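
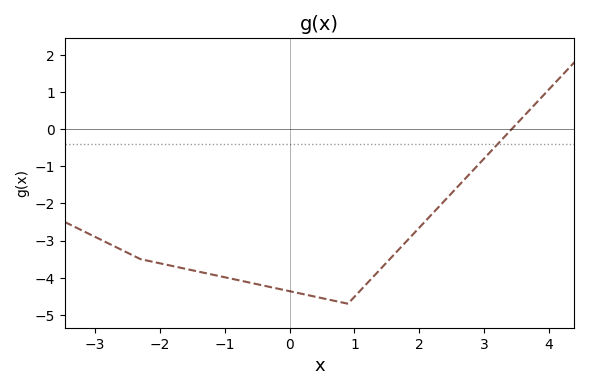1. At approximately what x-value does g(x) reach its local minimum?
0.8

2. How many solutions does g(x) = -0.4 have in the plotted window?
1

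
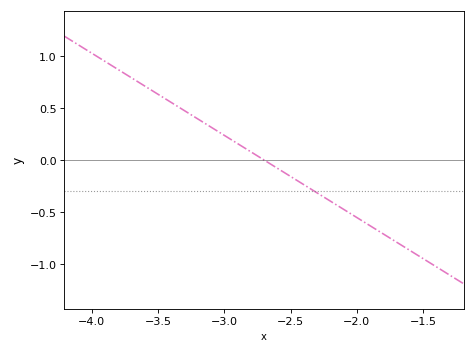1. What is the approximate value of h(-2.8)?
0.1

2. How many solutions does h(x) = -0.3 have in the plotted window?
1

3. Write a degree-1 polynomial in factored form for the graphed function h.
y = -0.79(x + 2.7)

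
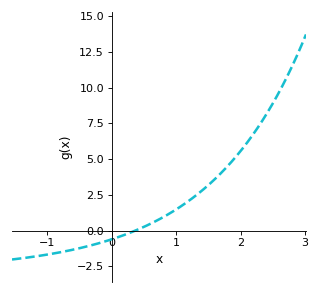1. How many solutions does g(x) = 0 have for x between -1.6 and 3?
1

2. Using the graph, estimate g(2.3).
7.4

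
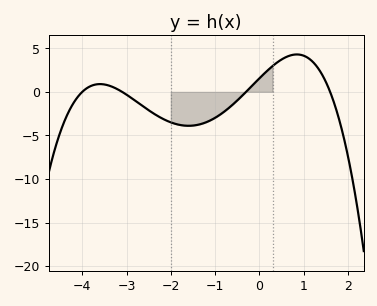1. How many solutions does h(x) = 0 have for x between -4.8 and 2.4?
4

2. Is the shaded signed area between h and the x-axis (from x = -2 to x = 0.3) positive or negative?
negative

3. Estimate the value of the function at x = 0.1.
2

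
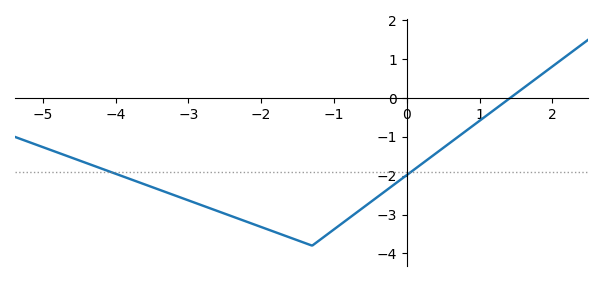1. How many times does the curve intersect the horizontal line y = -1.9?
2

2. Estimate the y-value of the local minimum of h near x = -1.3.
-3.8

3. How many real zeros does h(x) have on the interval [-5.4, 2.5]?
1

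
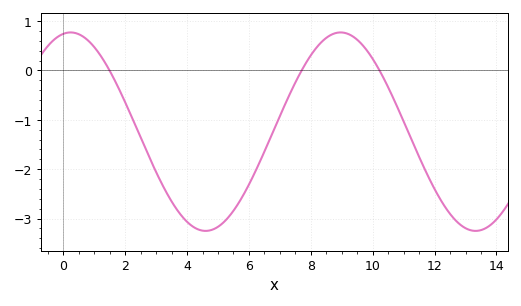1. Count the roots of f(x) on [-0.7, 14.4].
3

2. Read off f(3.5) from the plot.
-2.7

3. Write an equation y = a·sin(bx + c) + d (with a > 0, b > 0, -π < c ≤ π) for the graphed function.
y = 2.01sin(0.72x + 1.4) - 1.24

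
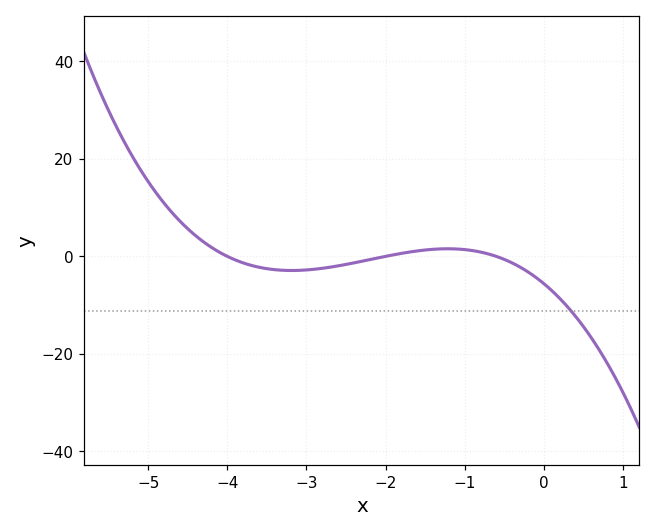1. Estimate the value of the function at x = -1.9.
0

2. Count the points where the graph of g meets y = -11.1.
1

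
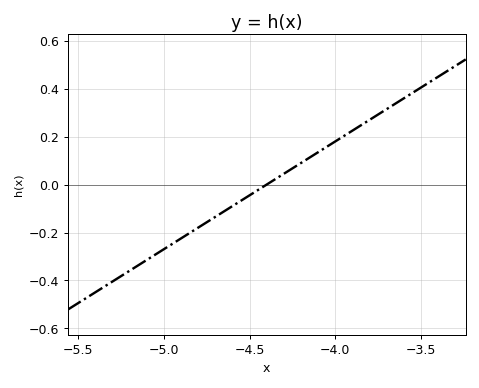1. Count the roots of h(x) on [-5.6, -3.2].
1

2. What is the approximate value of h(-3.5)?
0.405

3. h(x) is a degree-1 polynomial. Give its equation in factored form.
y = 0.45(x + 4.4)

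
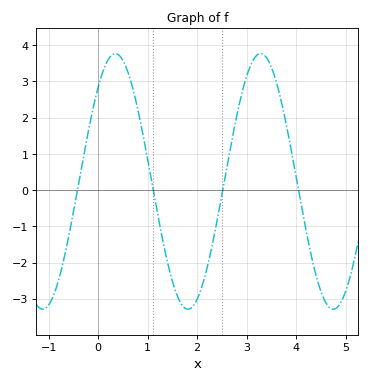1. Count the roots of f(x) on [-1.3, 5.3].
4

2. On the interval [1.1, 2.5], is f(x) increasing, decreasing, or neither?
neither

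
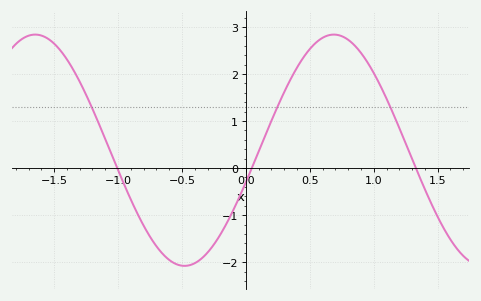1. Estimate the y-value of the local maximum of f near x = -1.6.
2.8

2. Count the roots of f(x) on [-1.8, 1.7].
3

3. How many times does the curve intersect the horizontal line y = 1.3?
3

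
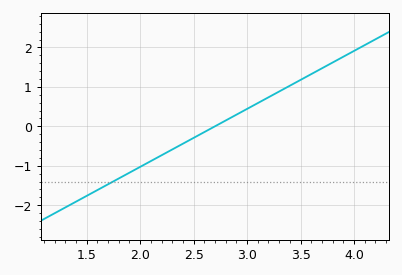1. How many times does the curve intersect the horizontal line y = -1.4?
1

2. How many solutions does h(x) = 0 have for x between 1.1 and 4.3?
1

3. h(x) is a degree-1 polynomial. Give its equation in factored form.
y = 1.47(x - 2.7)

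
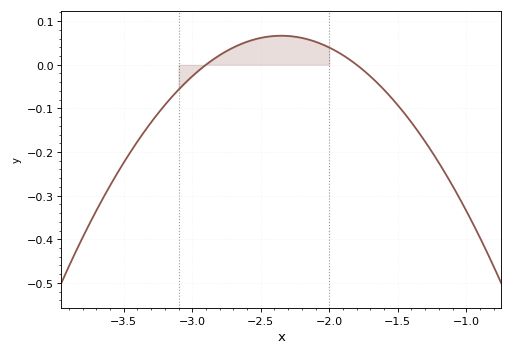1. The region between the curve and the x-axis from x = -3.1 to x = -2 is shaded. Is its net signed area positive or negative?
positive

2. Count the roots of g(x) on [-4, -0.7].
2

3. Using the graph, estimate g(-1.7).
-0.026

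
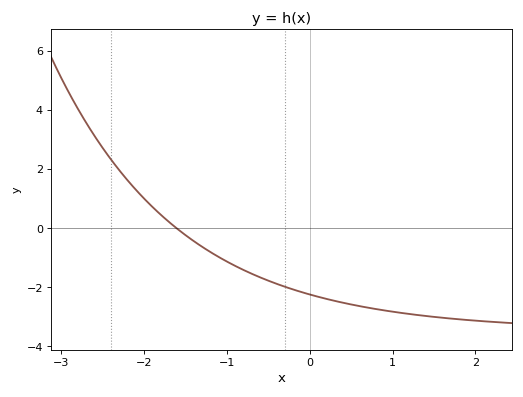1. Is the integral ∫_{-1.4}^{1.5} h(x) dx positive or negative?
negative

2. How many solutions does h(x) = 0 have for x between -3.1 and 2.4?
1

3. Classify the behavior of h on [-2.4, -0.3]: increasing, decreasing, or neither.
decreasing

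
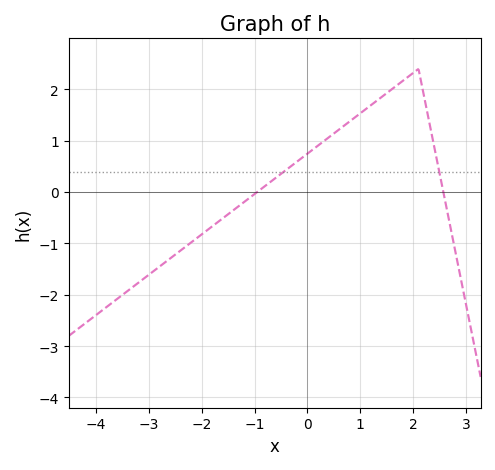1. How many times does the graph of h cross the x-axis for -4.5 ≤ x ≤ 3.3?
2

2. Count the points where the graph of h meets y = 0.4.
2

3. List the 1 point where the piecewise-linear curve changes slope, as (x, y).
(2.1, 2.4)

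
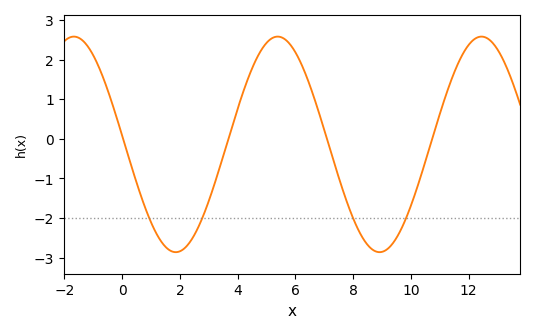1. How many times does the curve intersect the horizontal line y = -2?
4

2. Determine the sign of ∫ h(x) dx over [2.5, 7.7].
positive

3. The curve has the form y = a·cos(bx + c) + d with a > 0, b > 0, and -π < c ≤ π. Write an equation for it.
y = 2.72cos(0.89x + 1.5) - 0.14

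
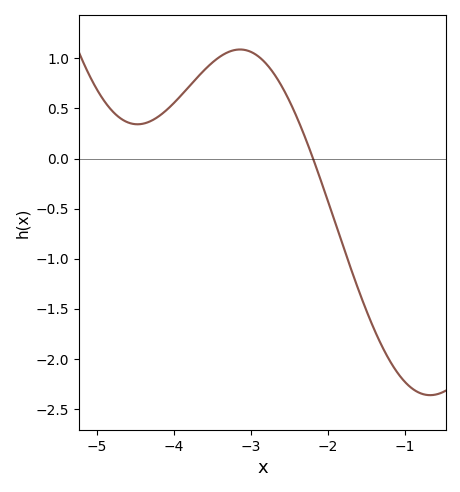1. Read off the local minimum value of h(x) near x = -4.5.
0.342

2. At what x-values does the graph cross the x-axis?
-2.19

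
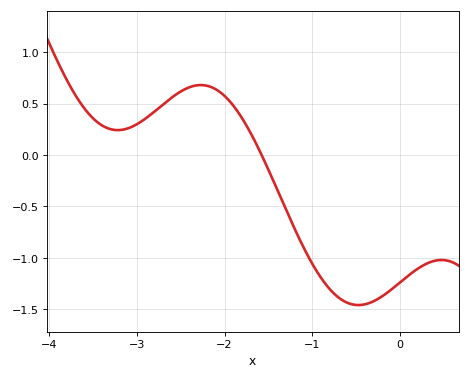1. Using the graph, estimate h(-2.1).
0.639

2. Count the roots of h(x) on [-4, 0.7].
1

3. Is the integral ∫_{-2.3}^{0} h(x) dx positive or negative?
negative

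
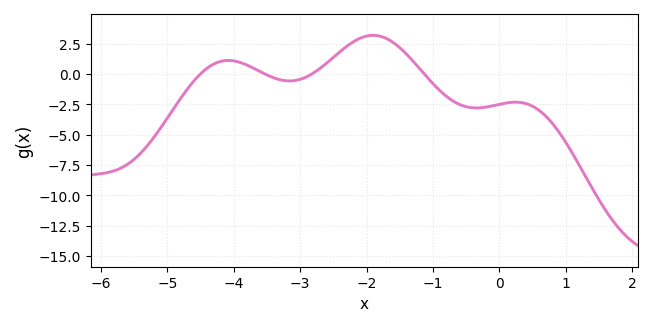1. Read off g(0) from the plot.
-2.49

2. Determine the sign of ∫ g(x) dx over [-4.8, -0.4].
positive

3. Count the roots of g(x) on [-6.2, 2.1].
4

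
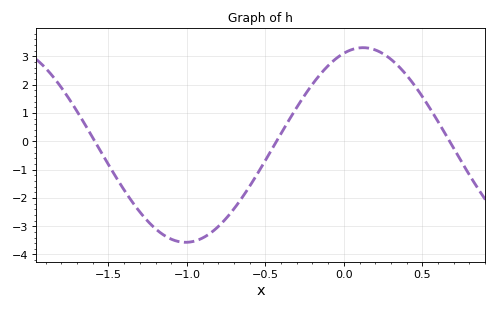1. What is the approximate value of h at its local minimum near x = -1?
-3.57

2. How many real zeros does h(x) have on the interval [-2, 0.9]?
3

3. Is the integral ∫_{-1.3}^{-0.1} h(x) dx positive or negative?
negative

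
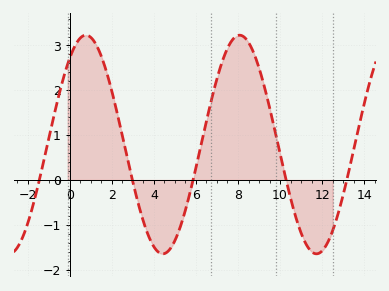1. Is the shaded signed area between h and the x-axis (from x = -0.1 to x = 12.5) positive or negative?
positive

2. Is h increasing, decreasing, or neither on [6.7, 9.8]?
neither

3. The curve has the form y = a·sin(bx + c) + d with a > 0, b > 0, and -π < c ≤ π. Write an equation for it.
y = 2.44sin(0.86x + 0.91) + 0.79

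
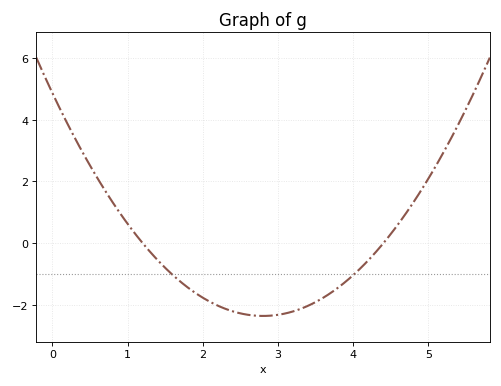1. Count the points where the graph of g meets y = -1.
2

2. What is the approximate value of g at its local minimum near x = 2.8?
-2.4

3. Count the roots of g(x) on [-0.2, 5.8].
2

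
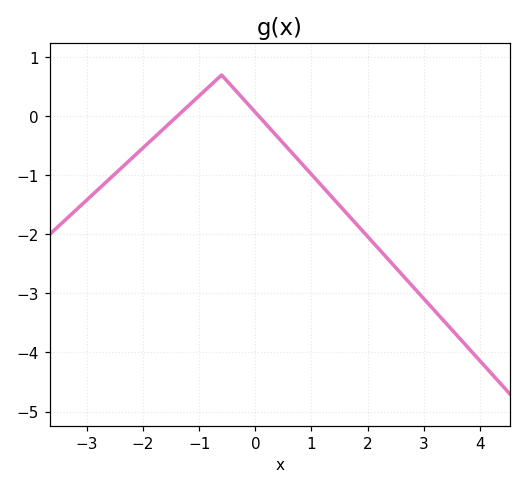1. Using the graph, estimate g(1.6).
-1.6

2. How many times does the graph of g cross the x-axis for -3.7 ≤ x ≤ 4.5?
2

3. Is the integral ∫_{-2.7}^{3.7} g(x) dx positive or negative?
negative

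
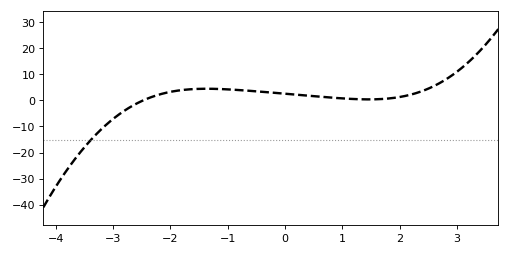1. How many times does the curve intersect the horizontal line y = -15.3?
1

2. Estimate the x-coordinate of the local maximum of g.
-1.37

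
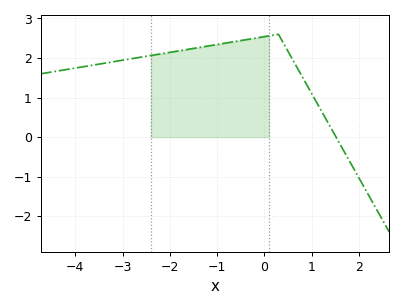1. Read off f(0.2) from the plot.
2.58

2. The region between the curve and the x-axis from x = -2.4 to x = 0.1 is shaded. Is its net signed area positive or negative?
positive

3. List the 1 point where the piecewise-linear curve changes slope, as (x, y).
(0.3, 2.6)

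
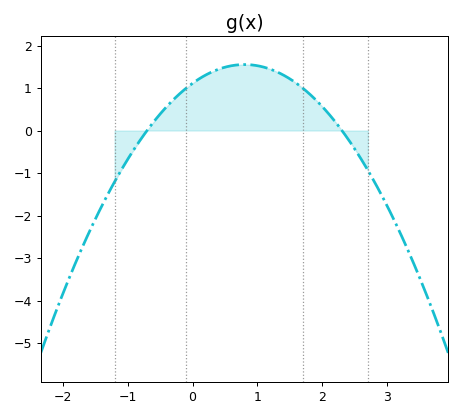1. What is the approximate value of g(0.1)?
1.2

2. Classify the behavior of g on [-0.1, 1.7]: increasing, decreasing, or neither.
neither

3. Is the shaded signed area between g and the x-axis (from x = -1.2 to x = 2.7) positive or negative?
positive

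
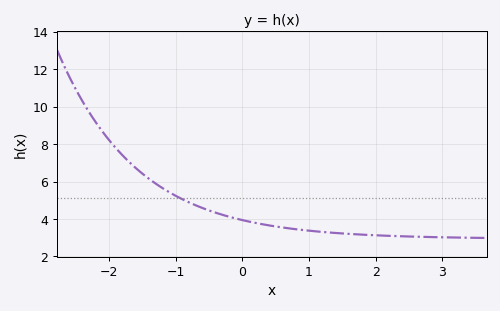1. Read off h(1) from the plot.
3.4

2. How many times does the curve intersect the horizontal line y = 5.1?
1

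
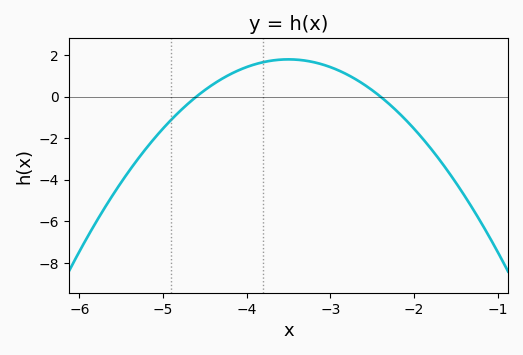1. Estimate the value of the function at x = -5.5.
-4.13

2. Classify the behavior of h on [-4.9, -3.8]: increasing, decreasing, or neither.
increasing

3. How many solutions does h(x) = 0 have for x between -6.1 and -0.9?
2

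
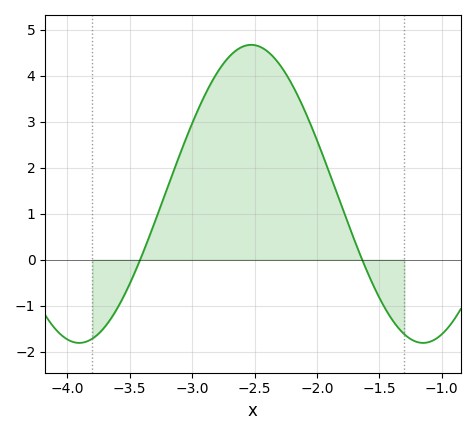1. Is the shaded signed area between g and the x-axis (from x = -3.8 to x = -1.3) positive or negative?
positive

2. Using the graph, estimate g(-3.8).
-1.72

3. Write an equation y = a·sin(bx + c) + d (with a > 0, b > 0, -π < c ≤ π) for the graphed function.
y = 3.24sin(2.28x + 1.05) + 1.43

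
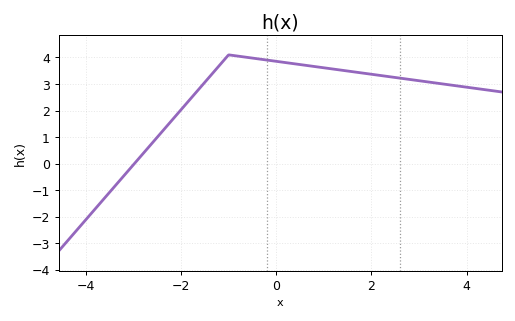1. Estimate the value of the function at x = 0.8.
3.7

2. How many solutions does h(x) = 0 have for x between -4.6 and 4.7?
1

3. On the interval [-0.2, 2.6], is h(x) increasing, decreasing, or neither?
decreasing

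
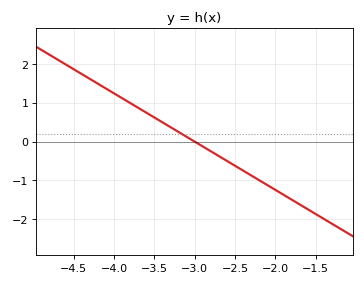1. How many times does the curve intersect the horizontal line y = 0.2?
1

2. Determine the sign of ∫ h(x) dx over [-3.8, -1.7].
negative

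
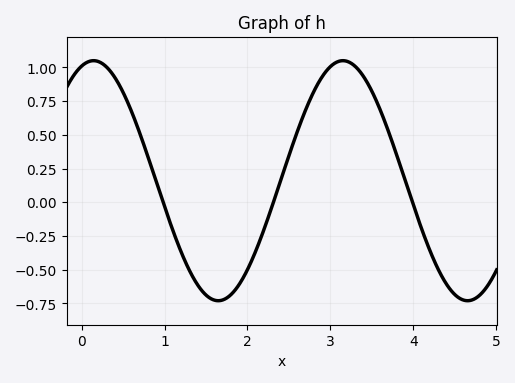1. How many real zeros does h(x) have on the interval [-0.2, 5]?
3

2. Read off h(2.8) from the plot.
0.822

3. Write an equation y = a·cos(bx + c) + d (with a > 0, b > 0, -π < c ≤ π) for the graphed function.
y = 0.89cos(2.09x - 0.302) + 0.16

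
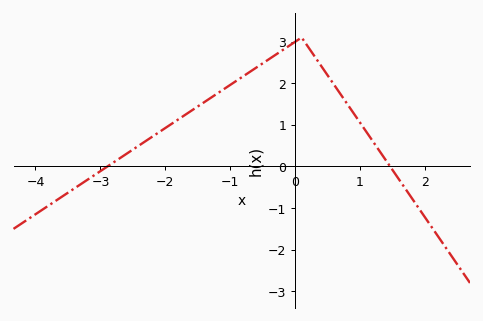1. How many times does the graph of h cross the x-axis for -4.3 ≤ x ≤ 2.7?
2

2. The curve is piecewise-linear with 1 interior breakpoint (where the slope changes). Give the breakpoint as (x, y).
(0.1, 3.1)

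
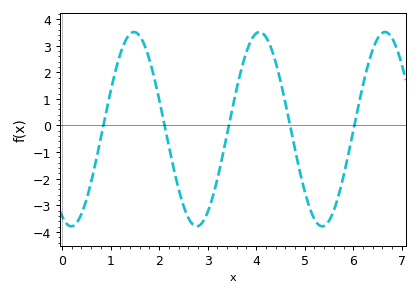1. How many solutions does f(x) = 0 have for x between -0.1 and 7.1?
5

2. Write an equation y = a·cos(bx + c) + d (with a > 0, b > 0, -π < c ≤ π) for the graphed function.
y = 3.65cos(2.4x + 2.7) - 0.14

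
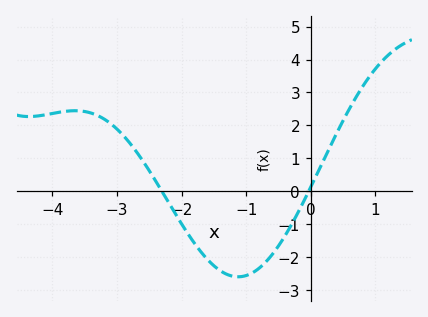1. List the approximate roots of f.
-2.3, -0.032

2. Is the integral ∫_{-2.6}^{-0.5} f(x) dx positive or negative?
negative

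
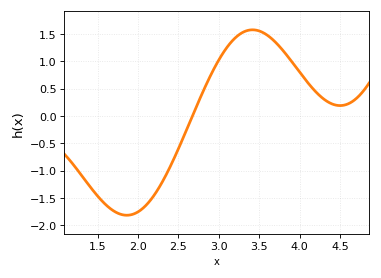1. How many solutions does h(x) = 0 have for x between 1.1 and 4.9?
1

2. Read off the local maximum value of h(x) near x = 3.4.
1.57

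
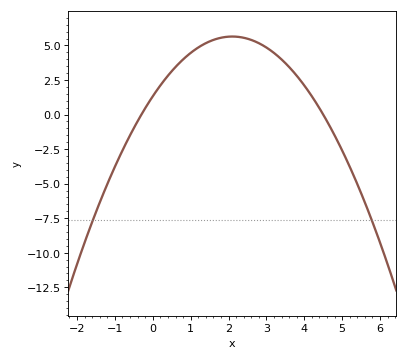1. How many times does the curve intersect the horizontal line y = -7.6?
2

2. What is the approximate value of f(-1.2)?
-5.03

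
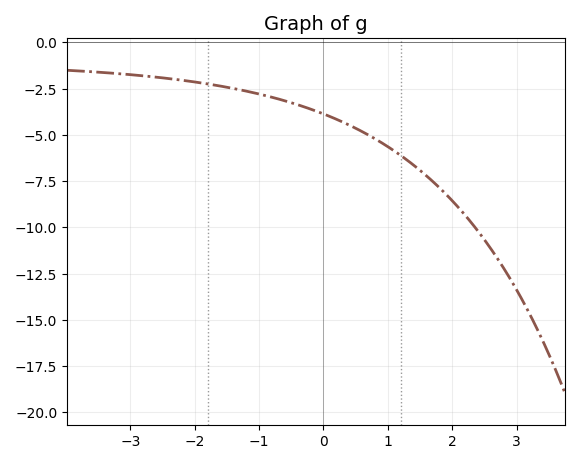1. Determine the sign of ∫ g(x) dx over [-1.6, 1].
negative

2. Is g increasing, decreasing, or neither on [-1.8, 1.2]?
decreasing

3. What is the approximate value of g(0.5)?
-4.64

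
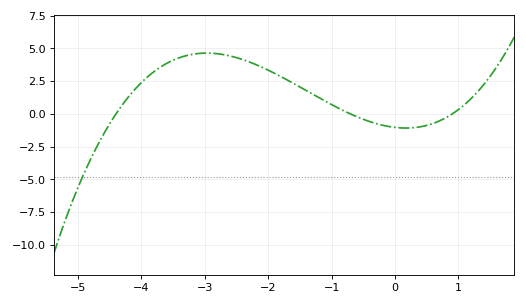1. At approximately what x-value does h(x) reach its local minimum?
0.2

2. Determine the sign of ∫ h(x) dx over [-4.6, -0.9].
positive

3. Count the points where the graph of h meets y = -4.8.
1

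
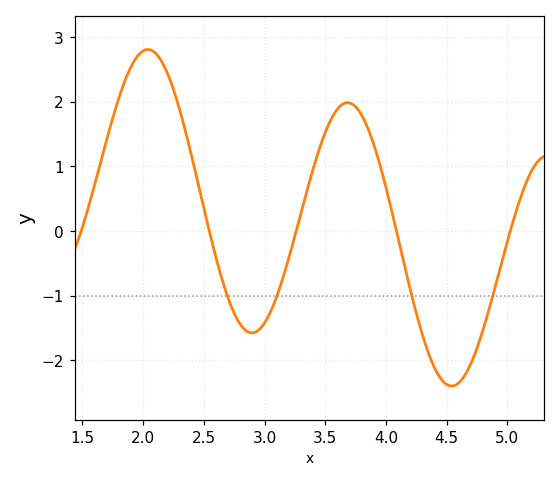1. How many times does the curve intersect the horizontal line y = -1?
4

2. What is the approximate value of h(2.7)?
-1.04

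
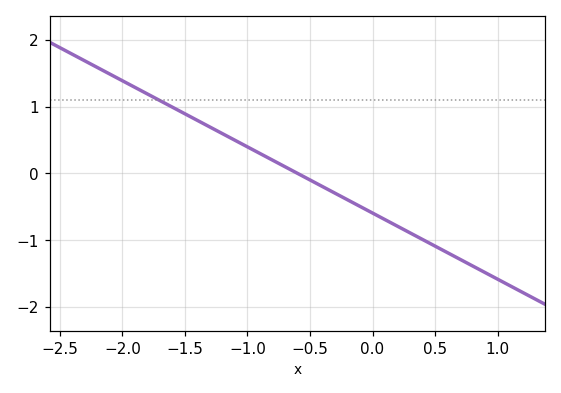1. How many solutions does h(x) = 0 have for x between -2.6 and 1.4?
1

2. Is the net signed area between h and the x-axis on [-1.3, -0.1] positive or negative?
positive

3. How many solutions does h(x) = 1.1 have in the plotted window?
1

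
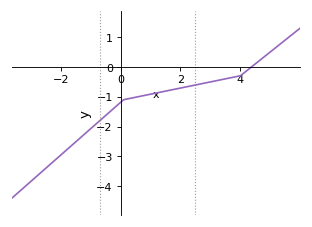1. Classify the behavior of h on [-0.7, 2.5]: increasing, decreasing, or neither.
increasing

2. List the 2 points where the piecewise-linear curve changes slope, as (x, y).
(0.1, -1.1); (4, -0.3)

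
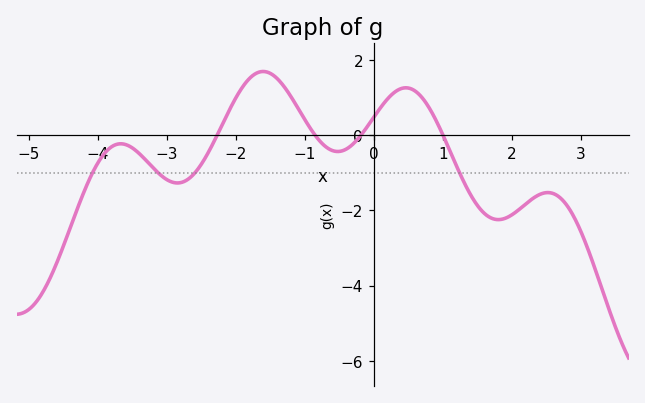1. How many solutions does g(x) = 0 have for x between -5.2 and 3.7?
4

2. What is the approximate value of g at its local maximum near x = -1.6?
1.69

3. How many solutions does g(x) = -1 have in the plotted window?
4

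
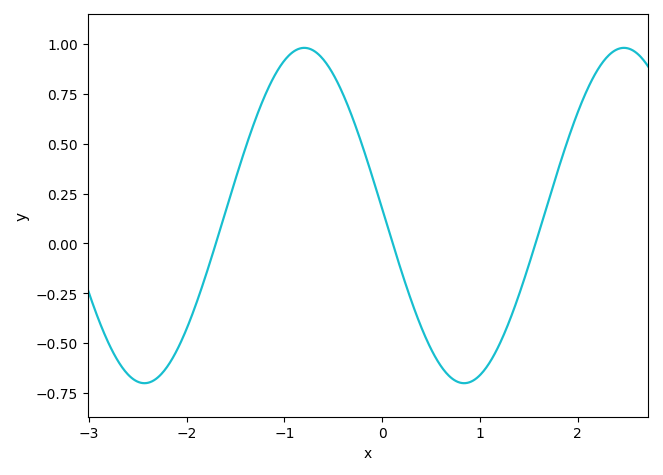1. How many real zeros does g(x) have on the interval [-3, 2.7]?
3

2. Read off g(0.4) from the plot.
-0.419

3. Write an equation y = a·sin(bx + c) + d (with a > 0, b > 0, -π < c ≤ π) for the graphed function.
y = 0.84sin(1.92x + 3.1) + 0.14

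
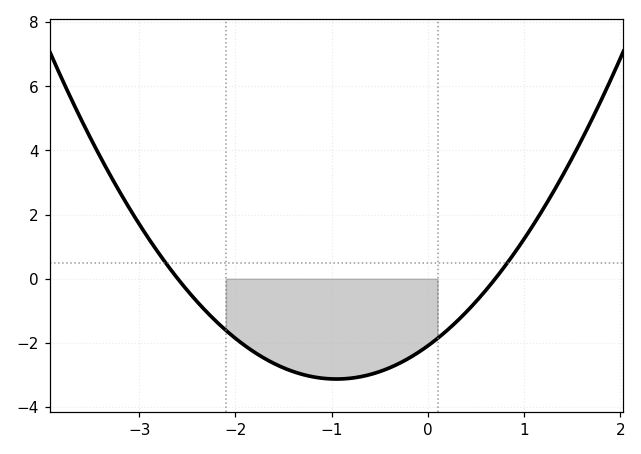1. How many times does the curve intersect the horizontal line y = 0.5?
2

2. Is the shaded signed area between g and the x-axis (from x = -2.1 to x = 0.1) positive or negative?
negative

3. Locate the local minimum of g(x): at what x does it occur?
-1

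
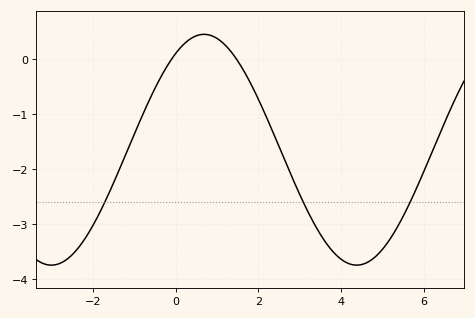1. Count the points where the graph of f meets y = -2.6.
3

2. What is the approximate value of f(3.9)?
-3.58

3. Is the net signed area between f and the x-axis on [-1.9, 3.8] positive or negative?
negative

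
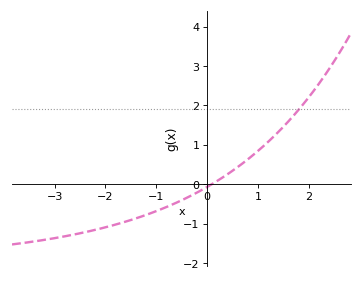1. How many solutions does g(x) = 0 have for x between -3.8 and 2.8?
1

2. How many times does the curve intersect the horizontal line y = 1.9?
1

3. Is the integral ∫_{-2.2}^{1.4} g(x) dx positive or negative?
negative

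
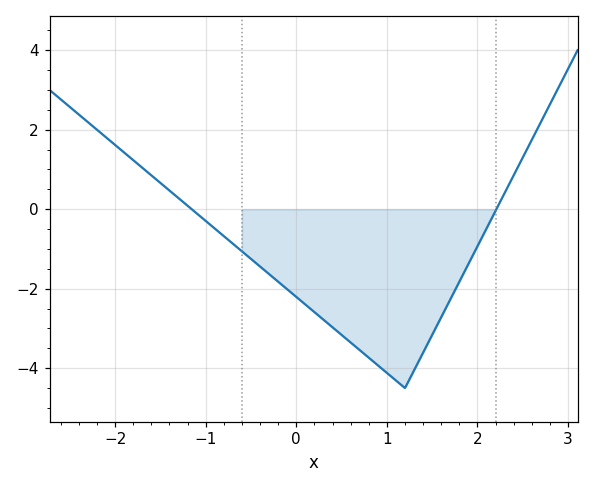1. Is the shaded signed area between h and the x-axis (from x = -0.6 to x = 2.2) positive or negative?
negative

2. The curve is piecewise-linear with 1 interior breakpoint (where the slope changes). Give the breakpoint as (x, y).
(1.2, -4.5)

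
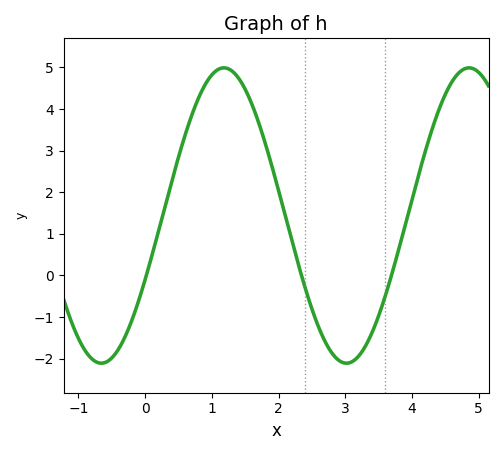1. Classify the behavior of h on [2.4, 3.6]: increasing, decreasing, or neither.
neither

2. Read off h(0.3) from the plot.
1.7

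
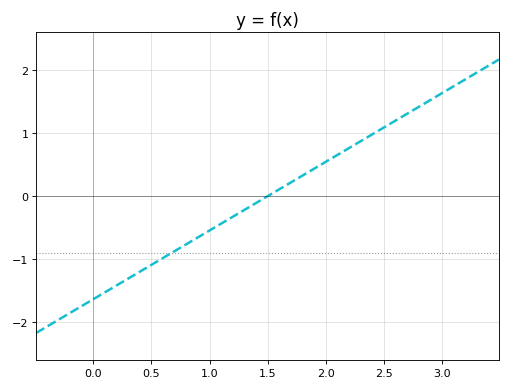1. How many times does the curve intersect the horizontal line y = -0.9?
1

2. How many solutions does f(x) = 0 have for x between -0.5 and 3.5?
1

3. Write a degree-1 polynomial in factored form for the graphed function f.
y = 1.09(x - 1.5)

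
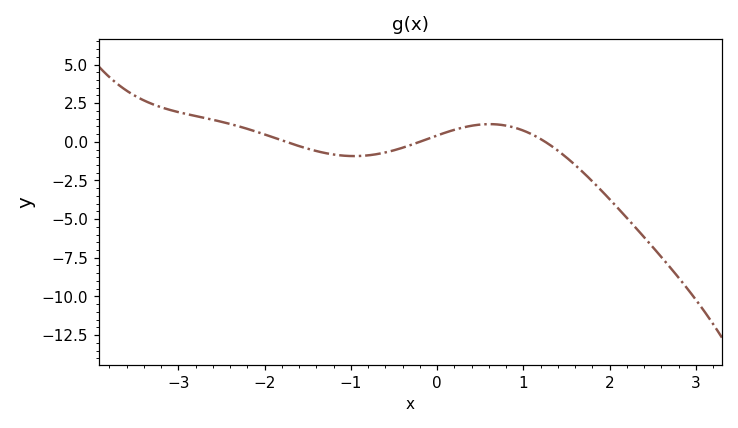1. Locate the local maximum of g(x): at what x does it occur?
0.6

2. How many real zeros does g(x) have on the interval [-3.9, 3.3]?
3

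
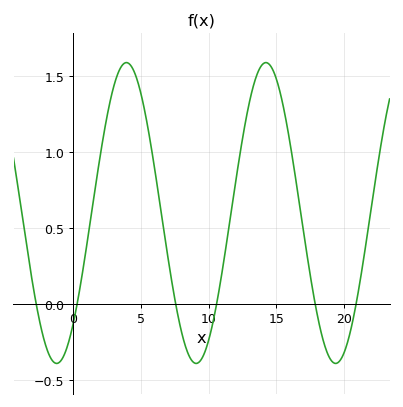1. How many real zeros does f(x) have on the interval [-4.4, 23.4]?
6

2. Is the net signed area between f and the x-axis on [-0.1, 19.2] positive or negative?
positive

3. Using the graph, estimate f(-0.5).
-0.3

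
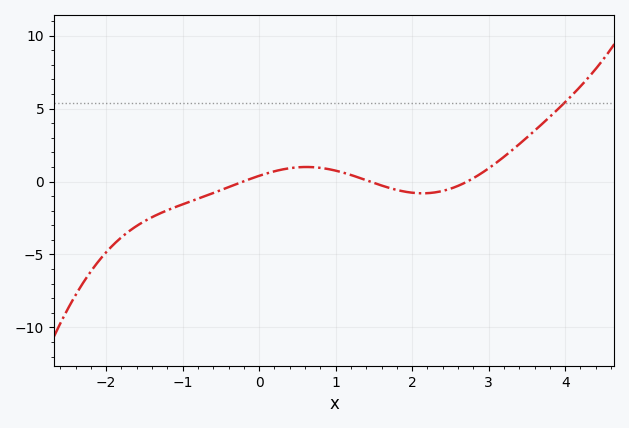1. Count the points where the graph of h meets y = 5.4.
1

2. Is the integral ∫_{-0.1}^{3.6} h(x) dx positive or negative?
positive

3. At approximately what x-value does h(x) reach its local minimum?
2.1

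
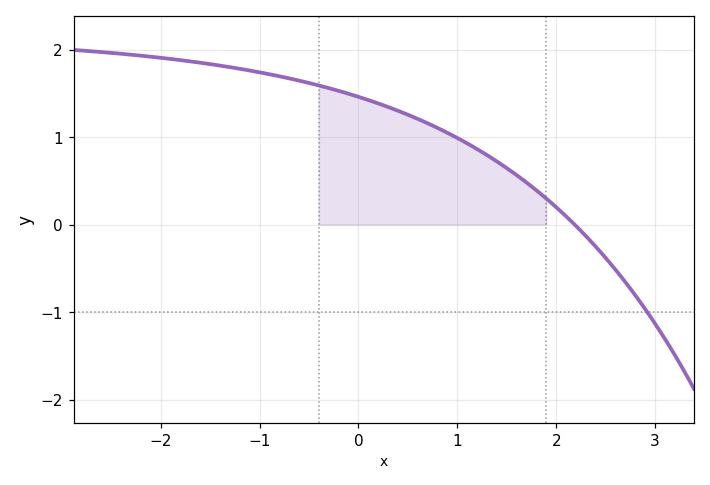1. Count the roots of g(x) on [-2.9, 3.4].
1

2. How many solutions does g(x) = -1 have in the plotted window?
1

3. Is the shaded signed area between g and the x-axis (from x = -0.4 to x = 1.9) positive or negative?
positive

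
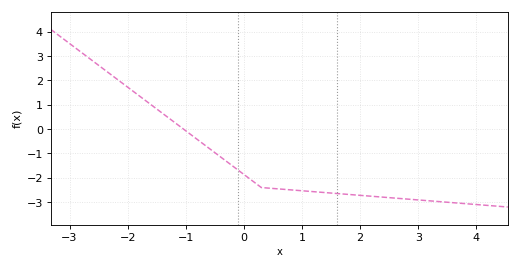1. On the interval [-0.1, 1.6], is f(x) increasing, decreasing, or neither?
decreasing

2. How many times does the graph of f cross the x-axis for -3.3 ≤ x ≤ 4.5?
1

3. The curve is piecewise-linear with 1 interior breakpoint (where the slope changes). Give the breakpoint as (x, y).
(0.3, -2.4)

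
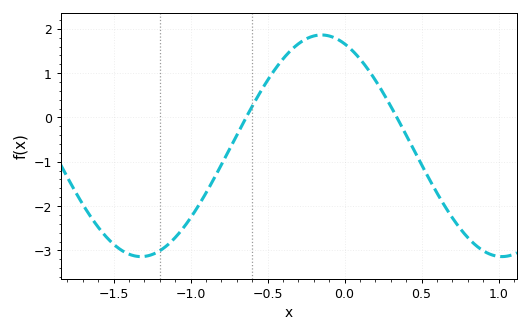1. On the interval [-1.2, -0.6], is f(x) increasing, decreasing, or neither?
increasing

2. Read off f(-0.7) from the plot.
-0.4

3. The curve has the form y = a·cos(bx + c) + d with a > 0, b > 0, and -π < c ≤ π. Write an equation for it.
y = 2.5cos(2.7x + 0.4) - 0.64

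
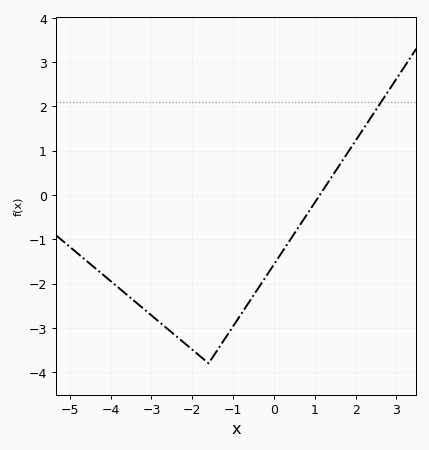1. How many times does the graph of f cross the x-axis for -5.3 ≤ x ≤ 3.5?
1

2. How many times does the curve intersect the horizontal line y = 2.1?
1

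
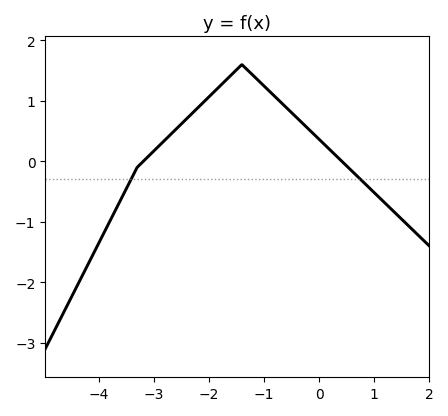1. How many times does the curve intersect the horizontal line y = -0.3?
2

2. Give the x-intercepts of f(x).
-3.2, 0.4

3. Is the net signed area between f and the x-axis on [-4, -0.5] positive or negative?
positive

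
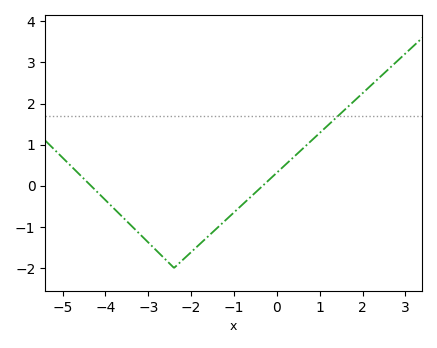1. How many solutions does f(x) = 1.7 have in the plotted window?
1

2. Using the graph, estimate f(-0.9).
-0.6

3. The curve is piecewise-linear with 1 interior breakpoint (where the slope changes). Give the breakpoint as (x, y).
(-2.4, -2)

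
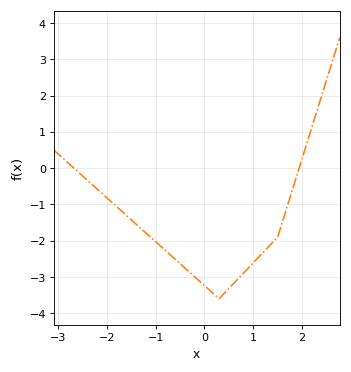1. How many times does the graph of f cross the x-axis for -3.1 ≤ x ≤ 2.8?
2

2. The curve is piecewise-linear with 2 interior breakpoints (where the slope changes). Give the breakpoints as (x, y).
(0.3, -3.6); (1.5, -1.9)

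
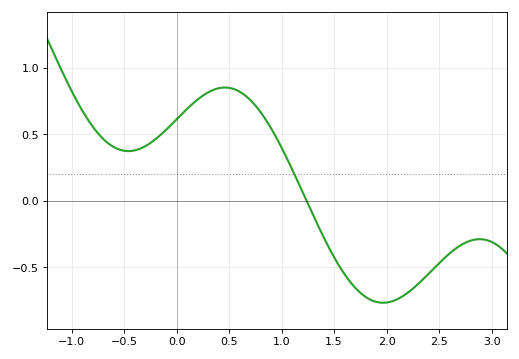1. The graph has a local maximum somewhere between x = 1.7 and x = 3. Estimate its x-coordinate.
2.9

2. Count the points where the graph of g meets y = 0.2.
1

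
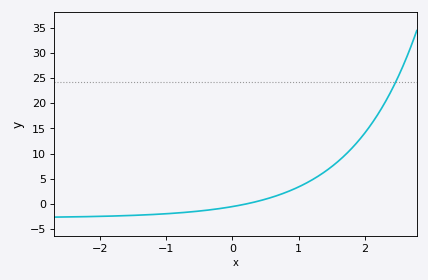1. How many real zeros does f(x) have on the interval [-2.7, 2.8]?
1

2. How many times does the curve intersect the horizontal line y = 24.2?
1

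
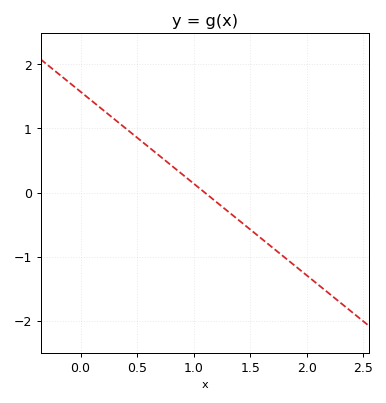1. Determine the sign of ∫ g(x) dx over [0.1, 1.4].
positive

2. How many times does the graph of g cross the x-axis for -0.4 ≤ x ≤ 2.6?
1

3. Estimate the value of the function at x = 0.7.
0.6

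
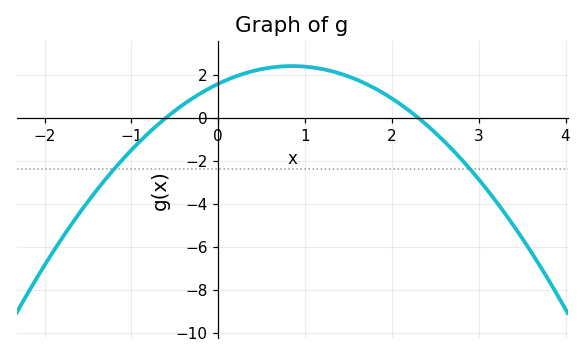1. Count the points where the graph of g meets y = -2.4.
2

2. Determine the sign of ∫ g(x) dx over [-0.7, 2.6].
positive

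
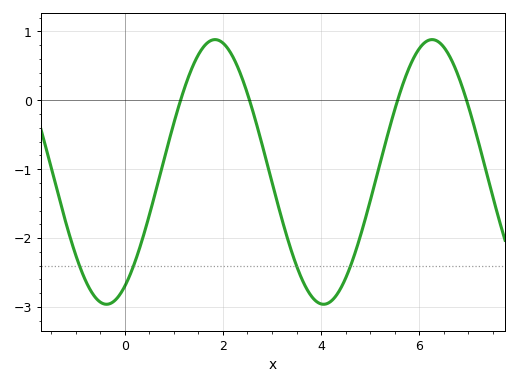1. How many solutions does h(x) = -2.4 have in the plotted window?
4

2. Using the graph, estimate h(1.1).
-0.083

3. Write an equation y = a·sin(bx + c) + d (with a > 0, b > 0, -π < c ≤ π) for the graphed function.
y = 1.92sin(1.42x - 1.04) - 1.04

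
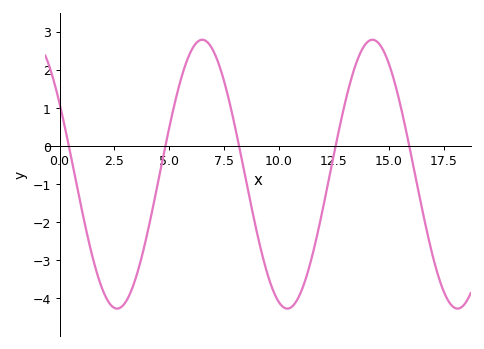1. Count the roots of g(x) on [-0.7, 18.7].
5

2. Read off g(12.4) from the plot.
-0.501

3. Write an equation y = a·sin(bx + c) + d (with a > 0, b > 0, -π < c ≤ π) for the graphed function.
y = 3.53sin(0.81x + 2.59) - 0.74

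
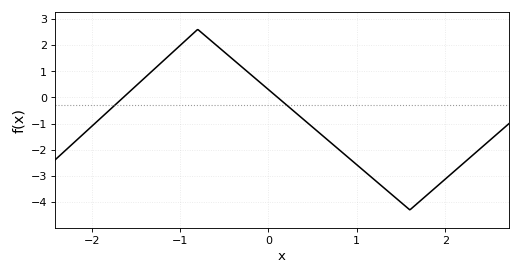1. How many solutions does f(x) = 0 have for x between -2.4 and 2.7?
2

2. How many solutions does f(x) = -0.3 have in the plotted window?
2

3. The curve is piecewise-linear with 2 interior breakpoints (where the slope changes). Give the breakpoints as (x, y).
(-0.8, 2.6); (1.6, -4.3)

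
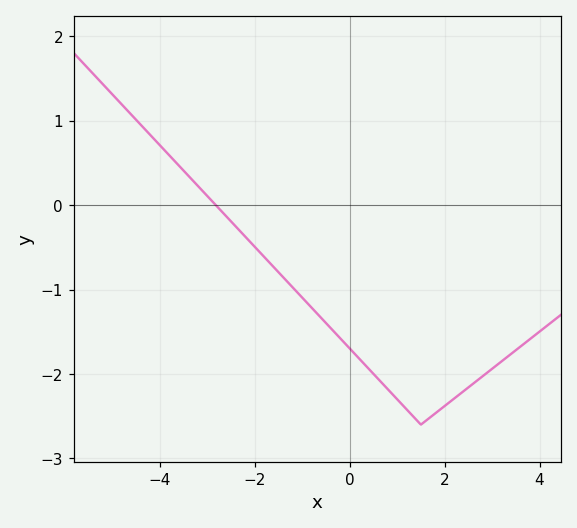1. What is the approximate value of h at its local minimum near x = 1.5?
-2.6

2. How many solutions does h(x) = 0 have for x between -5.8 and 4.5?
1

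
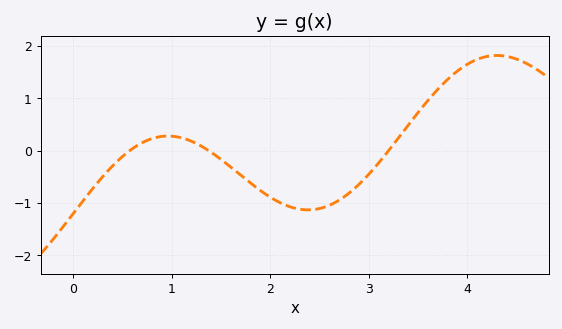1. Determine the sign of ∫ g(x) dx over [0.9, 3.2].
negative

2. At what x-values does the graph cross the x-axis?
0.6, 1.4, 3.2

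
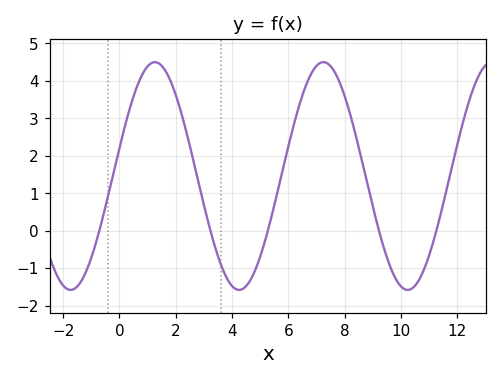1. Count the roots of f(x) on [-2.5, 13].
5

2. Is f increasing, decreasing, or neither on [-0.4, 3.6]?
neither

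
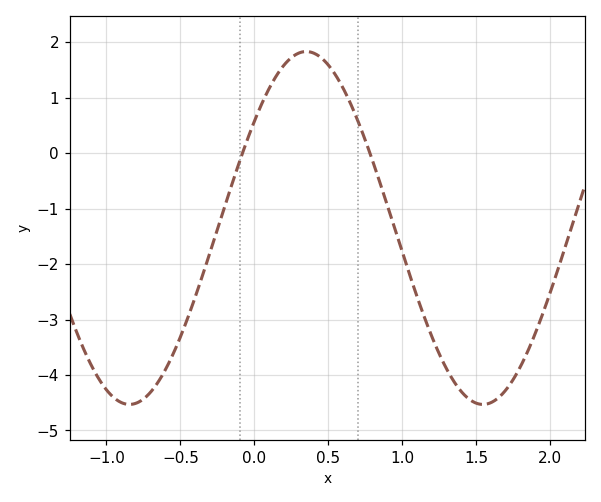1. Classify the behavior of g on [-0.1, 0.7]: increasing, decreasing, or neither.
neither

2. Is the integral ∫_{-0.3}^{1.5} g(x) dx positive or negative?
negative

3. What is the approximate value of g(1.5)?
-4.51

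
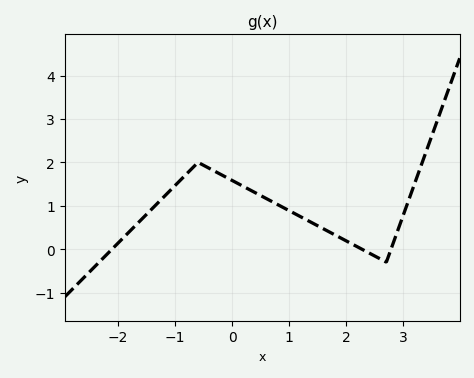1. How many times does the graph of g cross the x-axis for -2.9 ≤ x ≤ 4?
3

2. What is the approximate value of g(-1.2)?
1.2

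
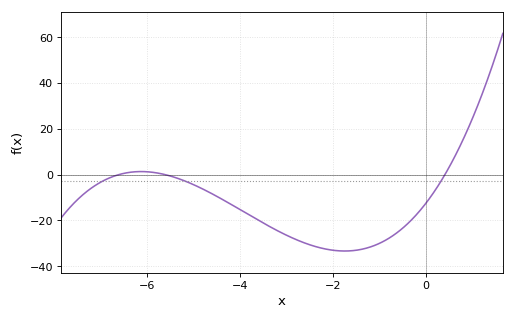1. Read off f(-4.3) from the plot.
-11.7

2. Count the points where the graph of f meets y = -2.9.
3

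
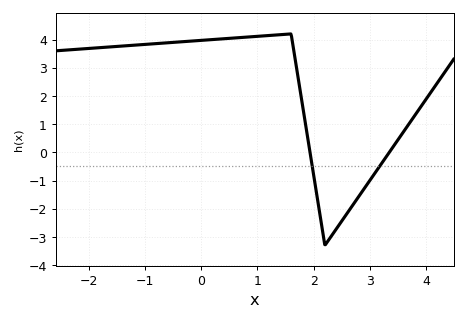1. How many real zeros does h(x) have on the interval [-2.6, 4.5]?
2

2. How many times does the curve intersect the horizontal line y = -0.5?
2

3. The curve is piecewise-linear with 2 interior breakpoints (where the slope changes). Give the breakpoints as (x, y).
(1.6, 4.2); (2.2, -3.3)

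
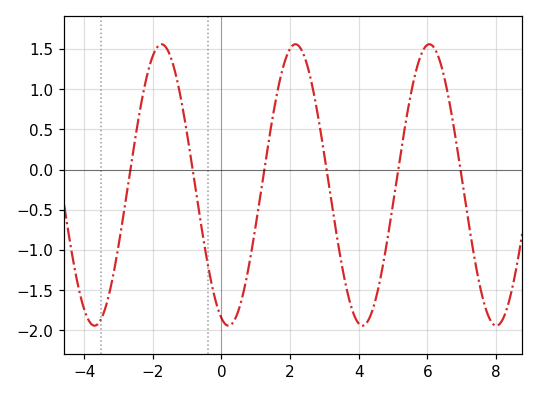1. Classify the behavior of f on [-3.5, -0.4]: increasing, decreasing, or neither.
neither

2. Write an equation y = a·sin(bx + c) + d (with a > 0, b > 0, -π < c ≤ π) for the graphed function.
y = 1.75sin(1.6x - 1.9) - 0.19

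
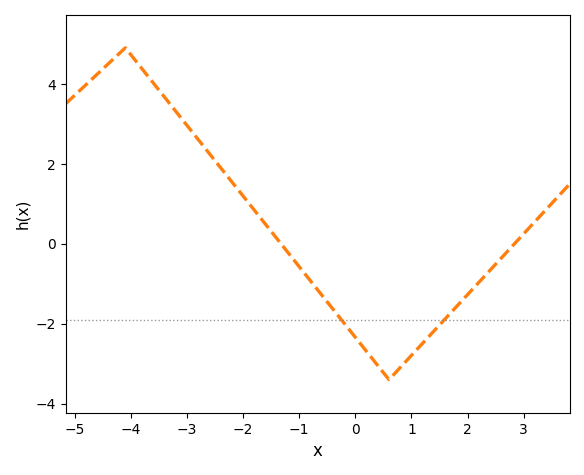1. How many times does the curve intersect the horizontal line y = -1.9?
2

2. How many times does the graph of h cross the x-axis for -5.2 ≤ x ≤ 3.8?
2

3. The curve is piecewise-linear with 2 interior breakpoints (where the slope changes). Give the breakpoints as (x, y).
(-4.1, 4.9); (0.6, -3.4)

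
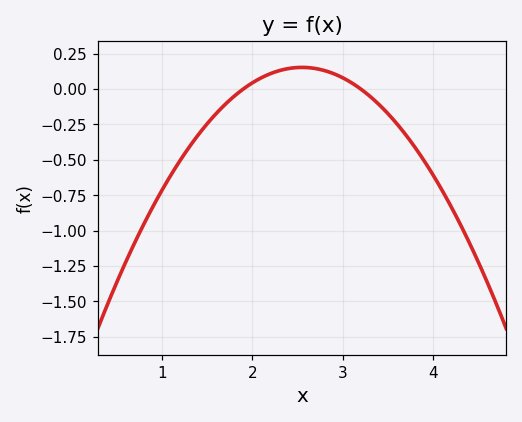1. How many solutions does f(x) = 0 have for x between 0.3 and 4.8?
2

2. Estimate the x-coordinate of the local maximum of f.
2.55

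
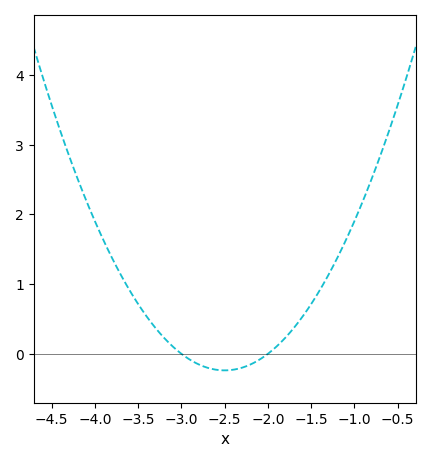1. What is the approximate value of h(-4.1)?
2.2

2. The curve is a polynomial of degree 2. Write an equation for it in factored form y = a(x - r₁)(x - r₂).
y = 0.95(x + 3)(x + 2)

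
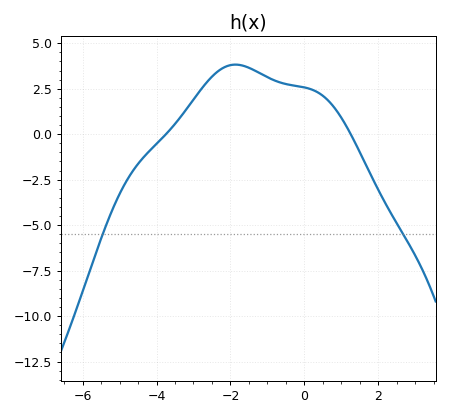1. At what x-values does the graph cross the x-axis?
-3.75, 1.26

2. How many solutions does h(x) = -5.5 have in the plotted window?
2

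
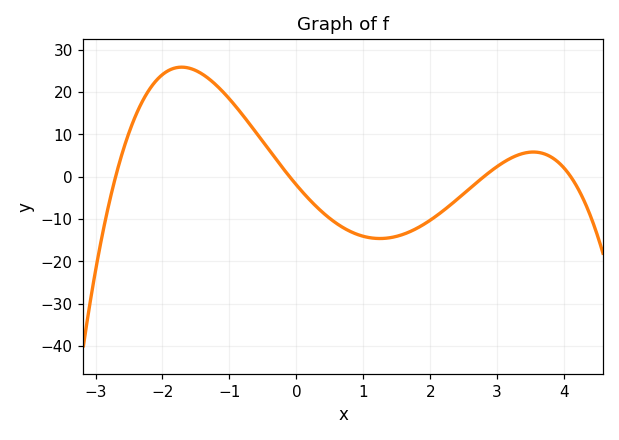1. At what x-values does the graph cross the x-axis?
-2.6, -0.2, 2.8, 4.2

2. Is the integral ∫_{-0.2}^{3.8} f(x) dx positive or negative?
negative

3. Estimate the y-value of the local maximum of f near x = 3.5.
6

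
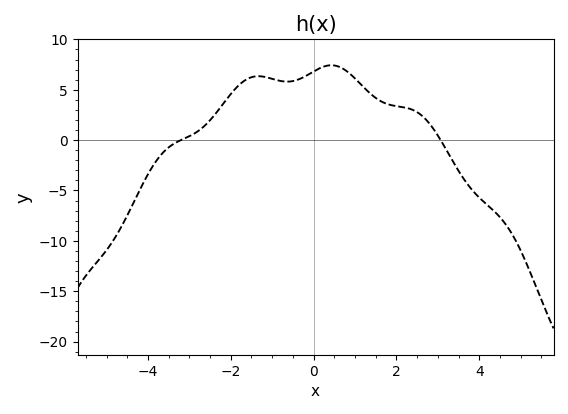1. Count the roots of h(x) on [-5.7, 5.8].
2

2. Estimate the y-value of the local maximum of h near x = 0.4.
7.44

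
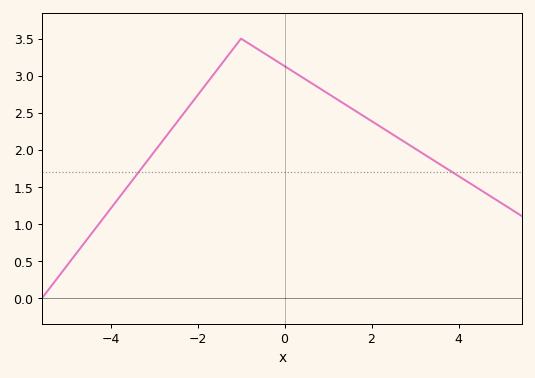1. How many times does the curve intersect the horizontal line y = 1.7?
2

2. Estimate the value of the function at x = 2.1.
2.35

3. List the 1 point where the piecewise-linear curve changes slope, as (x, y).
(-1, 3.5)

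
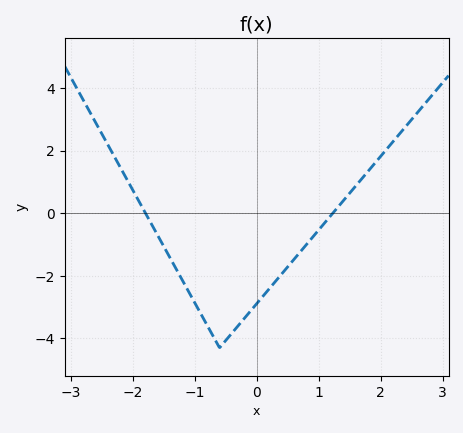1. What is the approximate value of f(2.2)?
2.2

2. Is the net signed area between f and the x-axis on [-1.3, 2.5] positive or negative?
negative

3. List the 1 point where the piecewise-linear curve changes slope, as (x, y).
(-0.6, -4.3)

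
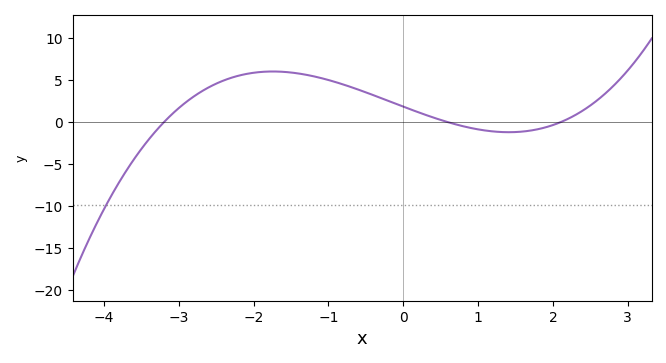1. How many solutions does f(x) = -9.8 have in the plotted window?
1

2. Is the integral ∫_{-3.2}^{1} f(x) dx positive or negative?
positive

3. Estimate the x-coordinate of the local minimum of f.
1.41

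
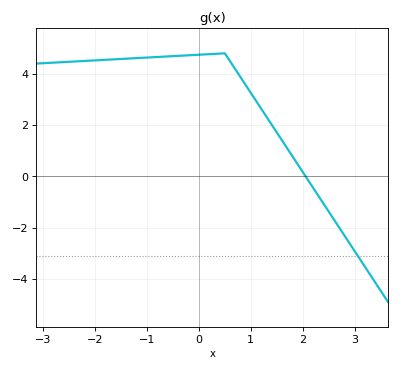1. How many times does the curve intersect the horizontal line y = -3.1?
1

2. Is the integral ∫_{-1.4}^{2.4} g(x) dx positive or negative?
positive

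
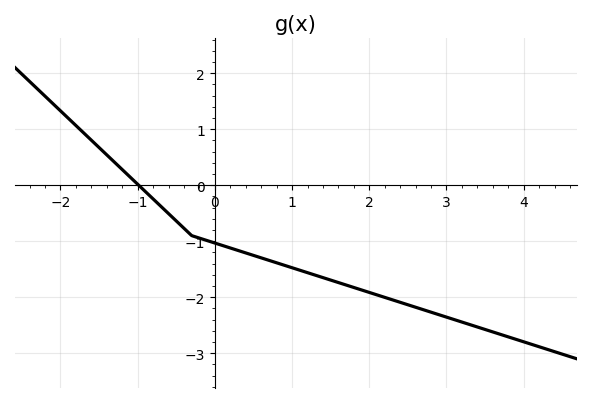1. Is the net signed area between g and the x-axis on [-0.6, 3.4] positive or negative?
negative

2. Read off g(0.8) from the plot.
-1.4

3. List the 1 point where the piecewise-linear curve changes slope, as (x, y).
(-0.3, -0.9)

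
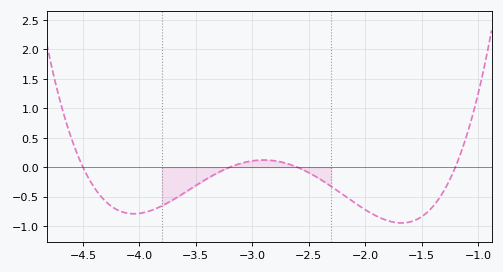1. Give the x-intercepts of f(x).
-4.5, -3.2, -2.6, -1.2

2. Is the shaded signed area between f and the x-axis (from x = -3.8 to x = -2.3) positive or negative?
negative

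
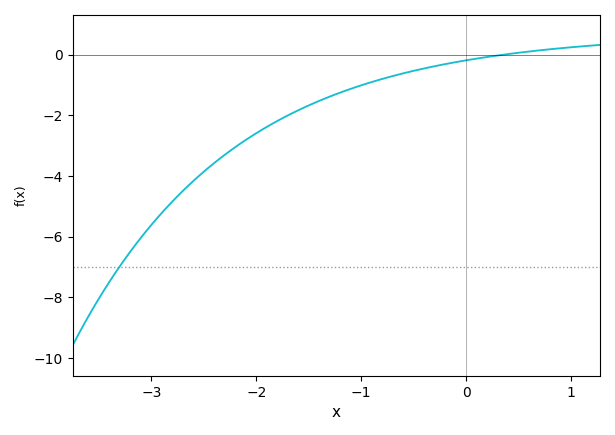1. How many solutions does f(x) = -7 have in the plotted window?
1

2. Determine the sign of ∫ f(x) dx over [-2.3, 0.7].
negative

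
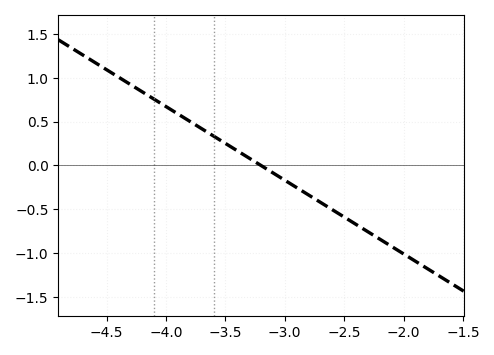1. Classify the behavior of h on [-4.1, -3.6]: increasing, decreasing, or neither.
decreasing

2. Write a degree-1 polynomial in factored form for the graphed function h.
y = -0.84(x + 3.2)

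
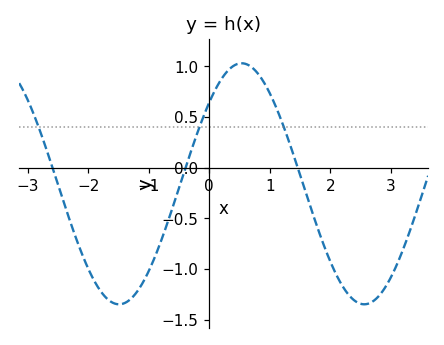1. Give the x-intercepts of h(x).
-2.6, -0.4, 1.5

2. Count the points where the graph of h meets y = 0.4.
3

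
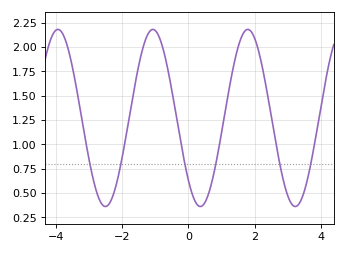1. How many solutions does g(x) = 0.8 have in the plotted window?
6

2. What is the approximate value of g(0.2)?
0.4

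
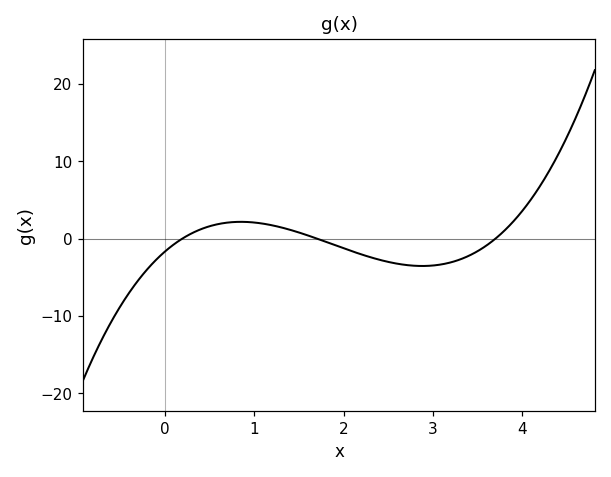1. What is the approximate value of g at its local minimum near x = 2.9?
-4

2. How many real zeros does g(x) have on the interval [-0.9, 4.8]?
3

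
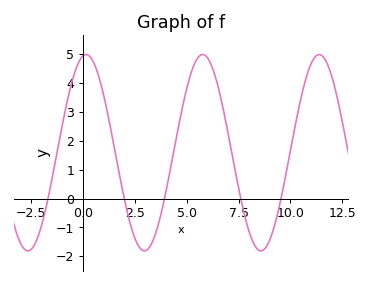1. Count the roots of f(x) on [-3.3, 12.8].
5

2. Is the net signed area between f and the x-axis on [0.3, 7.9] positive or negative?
positive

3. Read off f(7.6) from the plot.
0.024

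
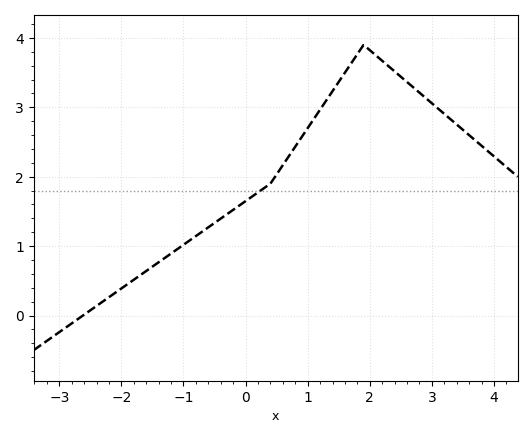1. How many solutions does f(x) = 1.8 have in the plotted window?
1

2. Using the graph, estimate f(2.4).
3.5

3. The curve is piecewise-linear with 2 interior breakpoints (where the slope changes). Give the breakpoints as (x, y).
(0.4, 1.9); (1.9, 3.9)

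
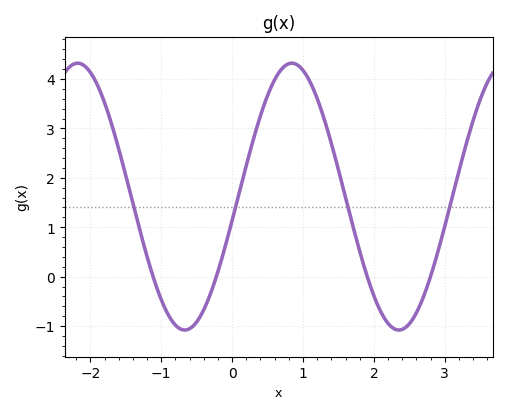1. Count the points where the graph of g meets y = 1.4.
4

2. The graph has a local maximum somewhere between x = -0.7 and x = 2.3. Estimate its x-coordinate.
0.841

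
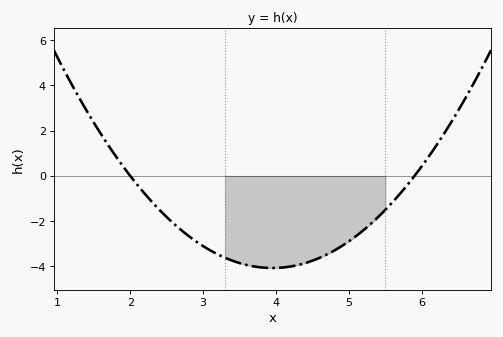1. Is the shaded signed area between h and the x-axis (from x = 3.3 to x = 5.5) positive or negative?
negative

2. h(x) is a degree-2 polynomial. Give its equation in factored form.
y = 1.07(x - 2)(x - 5.9)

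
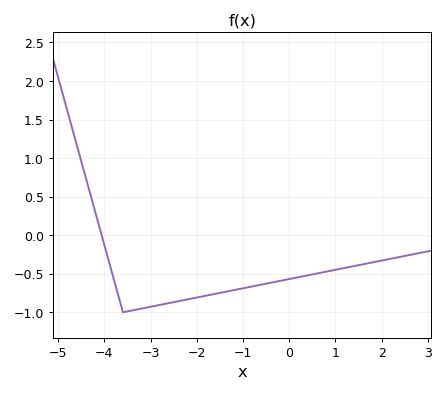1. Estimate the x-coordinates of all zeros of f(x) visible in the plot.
-4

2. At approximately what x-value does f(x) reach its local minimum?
-3.6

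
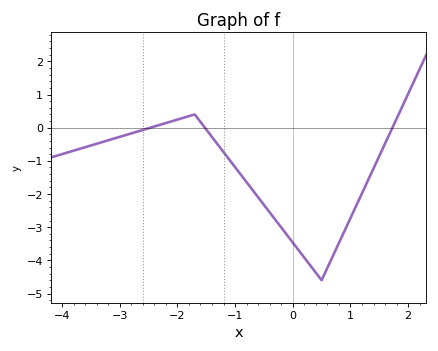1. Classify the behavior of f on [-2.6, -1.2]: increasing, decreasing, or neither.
neither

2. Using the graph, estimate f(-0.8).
-1.65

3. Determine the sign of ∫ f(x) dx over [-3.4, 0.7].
negative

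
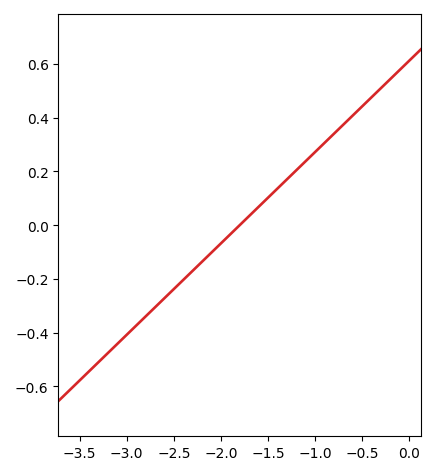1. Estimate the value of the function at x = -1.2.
0.204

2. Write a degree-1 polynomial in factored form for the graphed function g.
y = 0.34(x + 1.8)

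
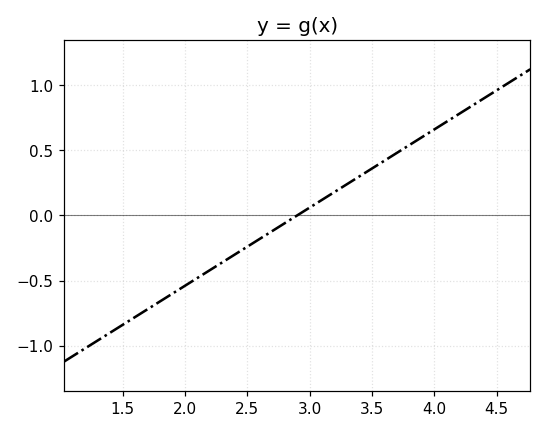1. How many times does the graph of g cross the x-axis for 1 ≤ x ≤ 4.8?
1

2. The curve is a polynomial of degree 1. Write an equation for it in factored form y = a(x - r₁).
y = 0.6(x - 2.9)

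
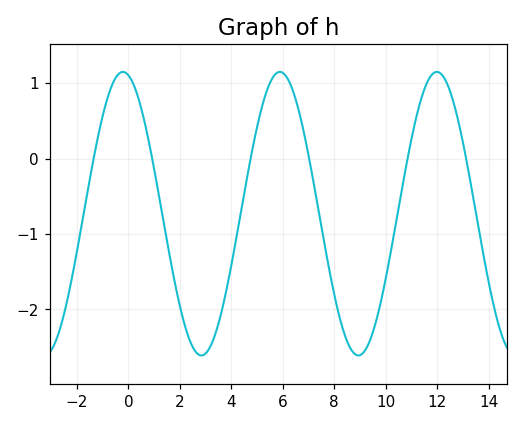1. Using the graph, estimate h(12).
1.15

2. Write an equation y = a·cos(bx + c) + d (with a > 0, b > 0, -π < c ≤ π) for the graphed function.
y = 1.88cos(1.03x + 0.22) - 0.73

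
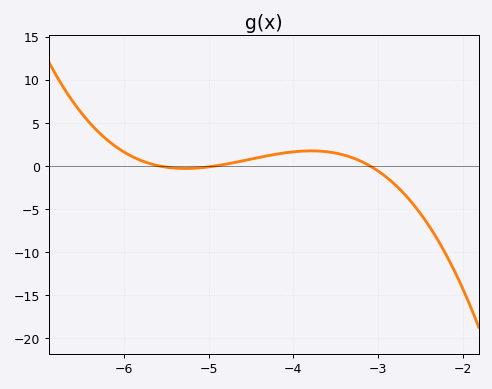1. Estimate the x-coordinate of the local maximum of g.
-3.8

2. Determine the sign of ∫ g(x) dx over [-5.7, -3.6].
positive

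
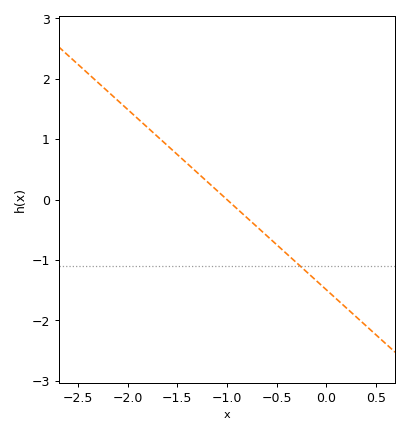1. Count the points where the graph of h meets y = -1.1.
1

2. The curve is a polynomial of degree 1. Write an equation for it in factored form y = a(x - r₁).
y = -1.49(x + 1)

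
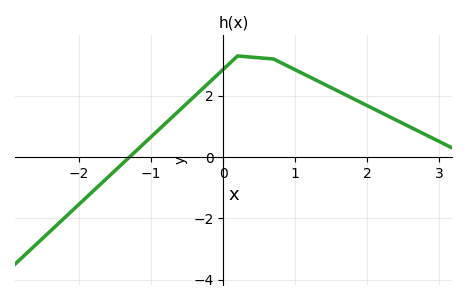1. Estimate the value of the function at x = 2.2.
1.44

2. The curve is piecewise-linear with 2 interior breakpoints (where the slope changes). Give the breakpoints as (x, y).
(0.2, 3.3); (0.7, 3.2)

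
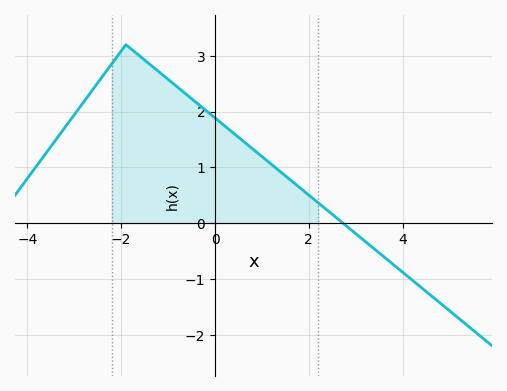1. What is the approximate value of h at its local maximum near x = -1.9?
3.2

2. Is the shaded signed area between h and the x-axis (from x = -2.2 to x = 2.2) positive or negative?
positive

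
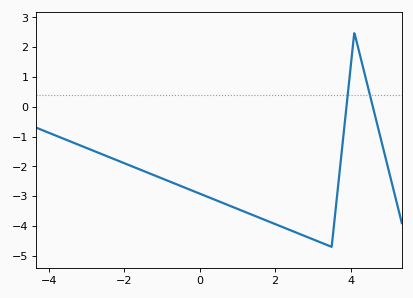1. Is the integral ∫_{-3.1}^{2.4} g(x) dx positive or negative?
negative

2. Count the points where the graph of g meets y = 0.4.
2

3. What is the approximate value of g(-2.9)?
-1.43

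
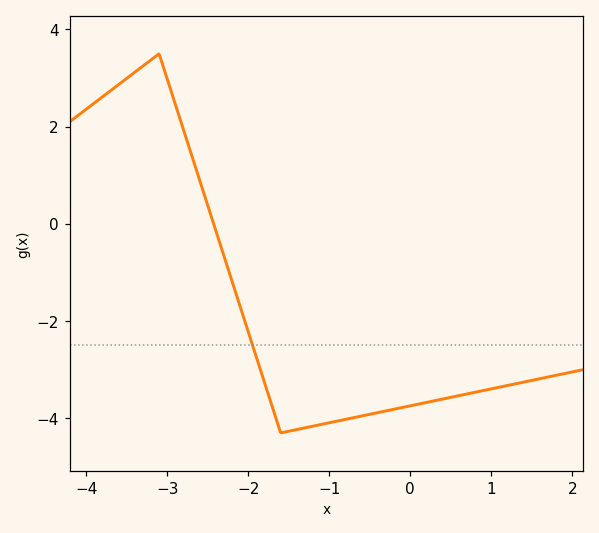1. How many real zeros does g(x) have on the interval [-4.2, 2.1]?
1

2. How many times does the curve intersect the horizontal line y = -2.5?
1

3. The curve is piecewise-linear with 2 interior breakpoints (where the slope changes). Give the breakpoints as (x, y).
(-3.1, 3.5); (-1.6, -4.3)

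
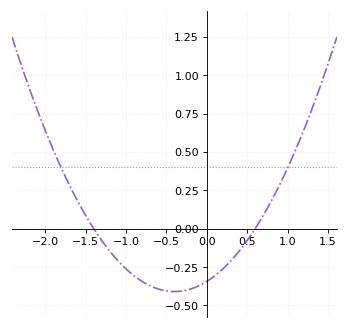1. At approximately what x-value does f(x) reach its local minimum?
-0.4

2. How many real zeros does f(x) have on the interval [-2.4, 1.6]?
2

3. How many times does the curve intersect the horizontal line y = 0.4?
2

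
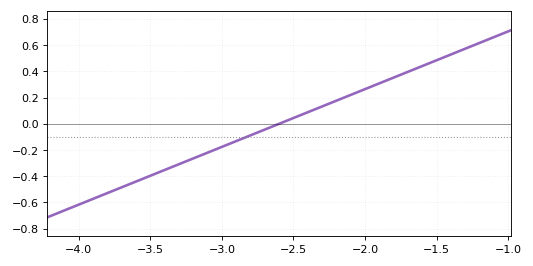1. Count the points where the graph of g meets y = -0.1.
1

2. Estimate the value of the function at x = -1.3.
0.572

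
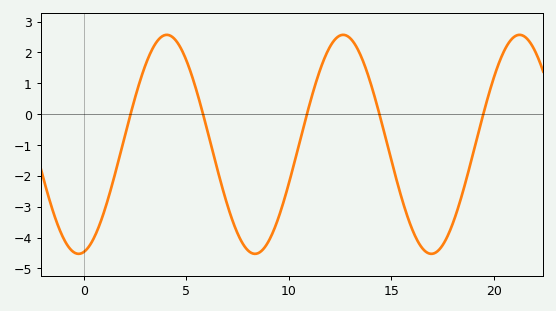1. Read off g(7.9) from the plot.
-4.3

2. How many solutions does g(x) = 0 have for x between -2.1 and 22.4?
5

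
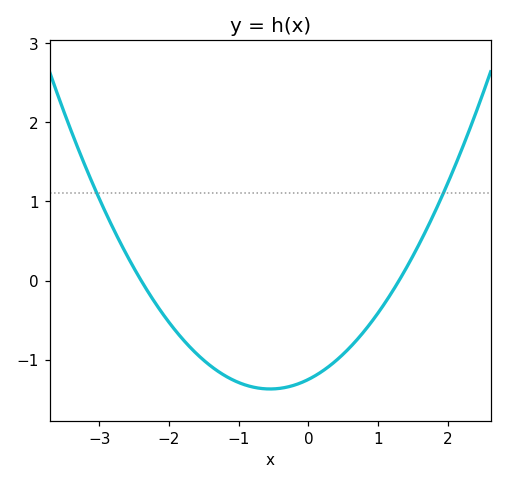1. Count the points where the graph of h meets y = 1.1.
2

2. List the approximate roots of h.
-2.4, 1.3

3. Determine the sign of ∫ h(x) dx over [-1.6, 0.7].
negative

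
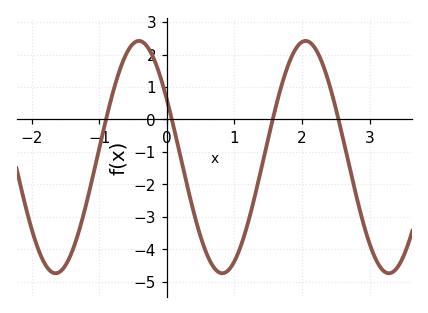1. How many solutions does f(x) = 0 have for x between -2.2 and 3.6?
4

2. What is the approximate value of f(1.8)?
1.71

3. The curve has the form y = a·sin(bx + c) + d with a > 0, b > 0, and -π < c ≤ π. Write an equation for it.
y = 3.58sin(2.55x + 2.62) - 1.16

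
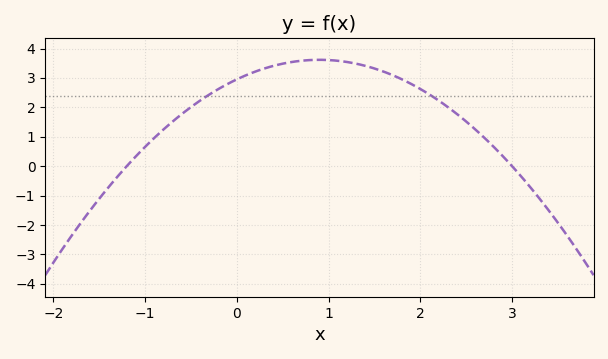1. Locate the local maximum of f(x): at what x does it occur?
0.9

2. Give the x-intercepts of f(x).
-1.2, 3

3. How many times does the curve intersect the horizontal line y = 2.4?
2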